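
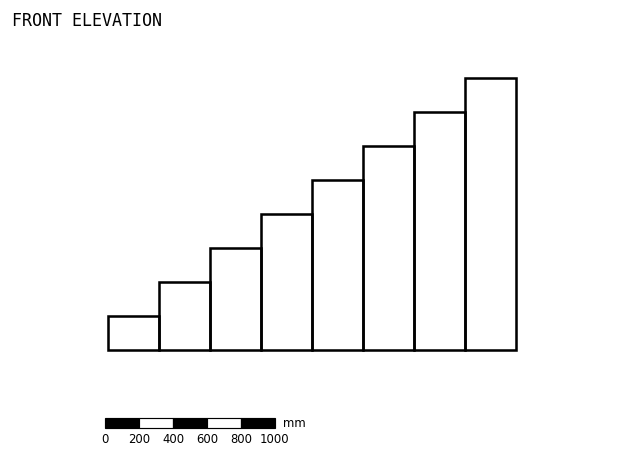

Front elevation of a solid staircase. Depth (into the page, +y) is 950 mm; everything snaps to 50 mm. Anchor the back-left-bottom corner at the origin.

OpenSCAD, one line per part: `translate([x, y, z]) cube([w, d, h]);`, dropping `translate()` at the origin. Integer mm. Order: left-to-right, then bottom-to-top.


cube([300, 950, 200]);
translate([300, 0, 0]) cube([300, 950, 400]);
translate([600, 0, 0]) cube([300, 950, 600]);
translate([900, 0, 0]) cube([300, 950, 800]);
translate([1200, 0, 0]) cube([300, 950, 1000]);
translate([1500, 0, 0]) cube([300, 950, 1200]);
translate([1800, 0, 0]) cube([300, 950, 1400]);
translate([2100, 0, 0]) cube([300, 950, 1600]);


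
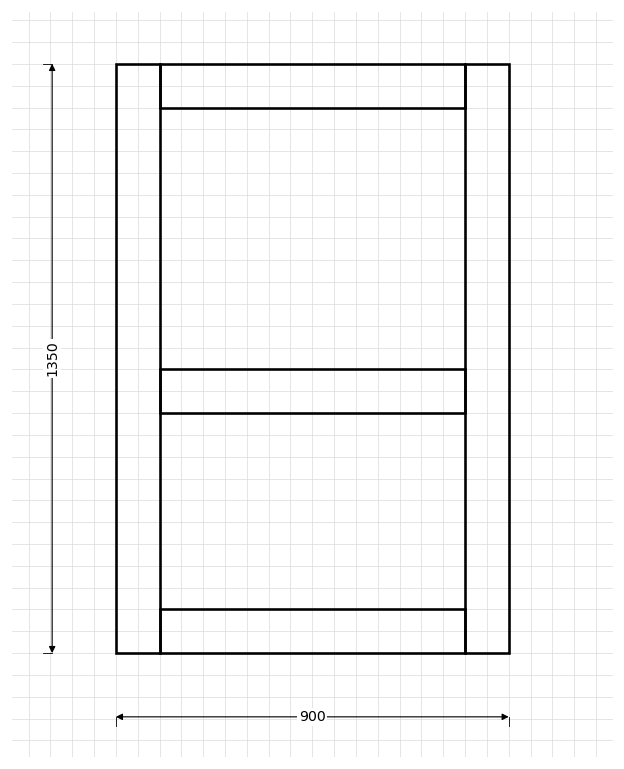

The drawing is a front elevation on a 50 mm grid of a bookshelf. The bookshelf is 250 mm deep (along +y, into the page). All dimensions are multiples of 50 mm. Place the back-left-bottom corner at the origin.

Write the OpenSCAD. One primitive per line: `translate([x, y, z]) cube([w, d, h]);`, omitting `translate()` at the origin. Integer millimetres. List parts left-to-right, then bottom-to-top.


cube([100, 250, 1350]);
translate([100, 0, 0]) cube([700, 250, 100]);
translate([100, 0, 550]) cube([700, 250, 100]);
translate([100, 0, 1250]) cube([700, 250, 100]);
translate([800, 0, 0]) cube([100, 250, 1350]);


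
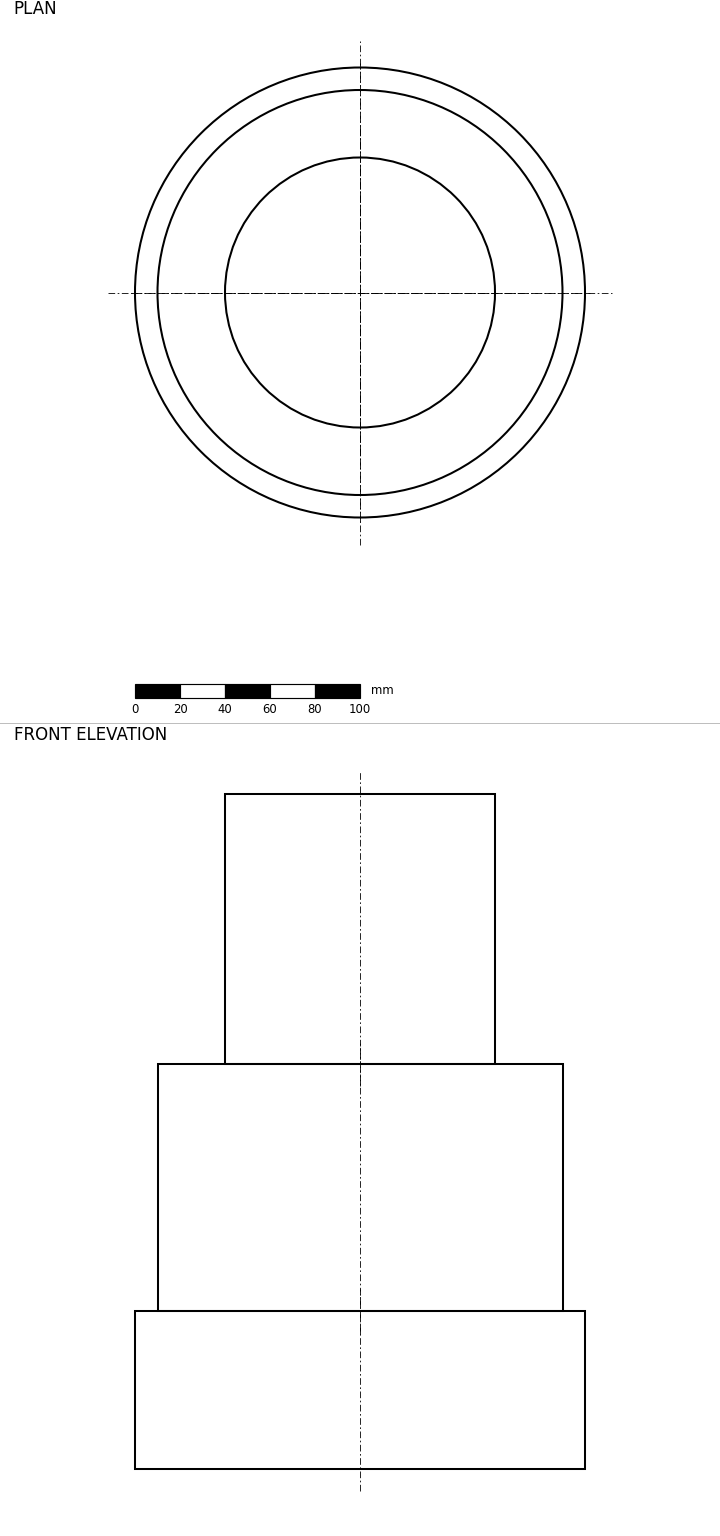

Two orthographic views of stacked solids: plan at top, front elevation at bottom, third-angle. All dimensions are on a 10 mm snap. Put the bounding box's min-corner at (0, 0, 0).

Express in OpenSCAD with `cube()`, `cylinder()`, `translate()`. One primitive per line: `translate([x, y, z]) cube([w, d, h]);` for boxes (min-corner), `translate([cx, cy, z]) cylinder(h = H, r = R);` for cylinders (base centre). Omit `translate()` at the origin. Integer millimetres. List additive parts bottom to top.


translate([100, 100, 0]) cylinder(h = 70, r = 100);
translate([100, 100, 70]) cylinder(h = 110, r = 90);
translate([100, 100, 180]) cylinder(h = 120, r = 60);


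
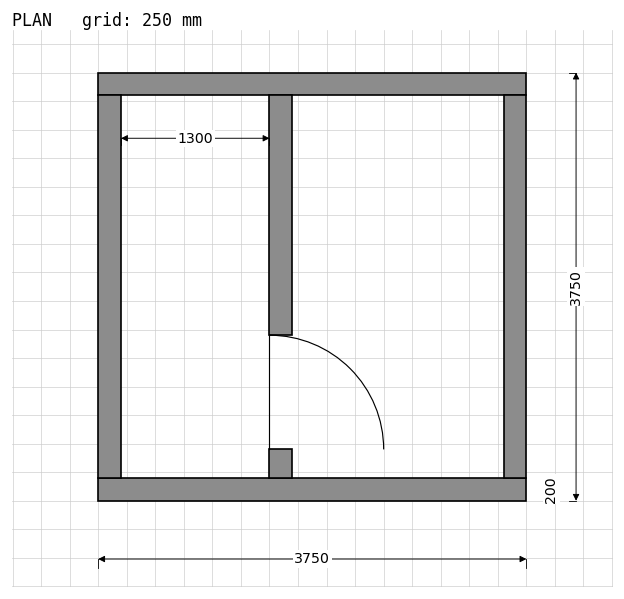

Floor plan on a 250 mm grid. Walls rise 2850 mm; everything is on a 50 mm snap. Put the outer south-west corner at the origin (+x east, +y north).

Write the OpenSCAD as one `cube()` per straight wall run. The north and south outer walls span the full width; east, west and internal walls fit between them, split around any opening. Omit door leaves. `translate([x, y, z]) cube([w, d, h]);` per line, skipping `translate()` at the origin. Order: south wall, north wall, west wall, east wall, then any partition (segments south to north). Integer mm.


cube([3750, 200, 2850]);
translate([0, 3550, 0]) cube([3750, 200, 2850]);
translate([0, 200, 0]) cube([200, 3350, 2850]);
translate([3550, 200, 0]) cube([200, 3350, 2850]);
translate([1500, 200, 0]) cube([200, 250, 2850]);
translate([1500, 1450, 0]) cube([200, 2100, 2850]);


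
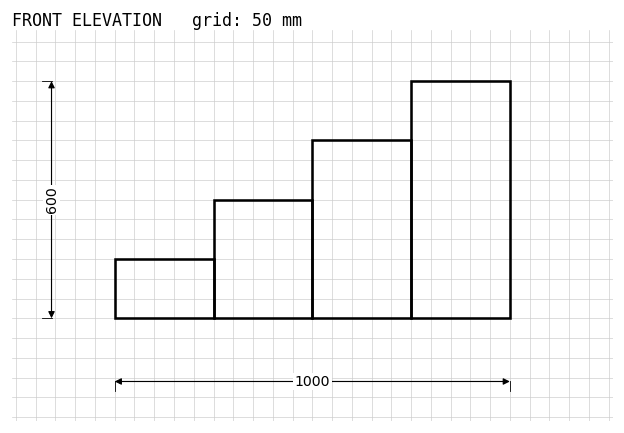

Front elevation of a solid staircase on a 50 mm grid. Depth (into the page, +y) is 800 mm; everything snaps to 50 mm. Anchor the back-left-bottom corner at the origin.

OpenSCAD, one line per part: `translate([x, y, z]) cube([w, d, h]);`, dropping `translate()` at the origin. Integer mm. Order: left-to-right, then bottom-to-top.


cube([250, 800, 150]);
translate([250, 0, 0]) cube([250, 800, 300]);
translate([500, 0, 0]) cube([250, 800, 450]);
translate([750, 0, 0]) cube([250, 800, 600]);


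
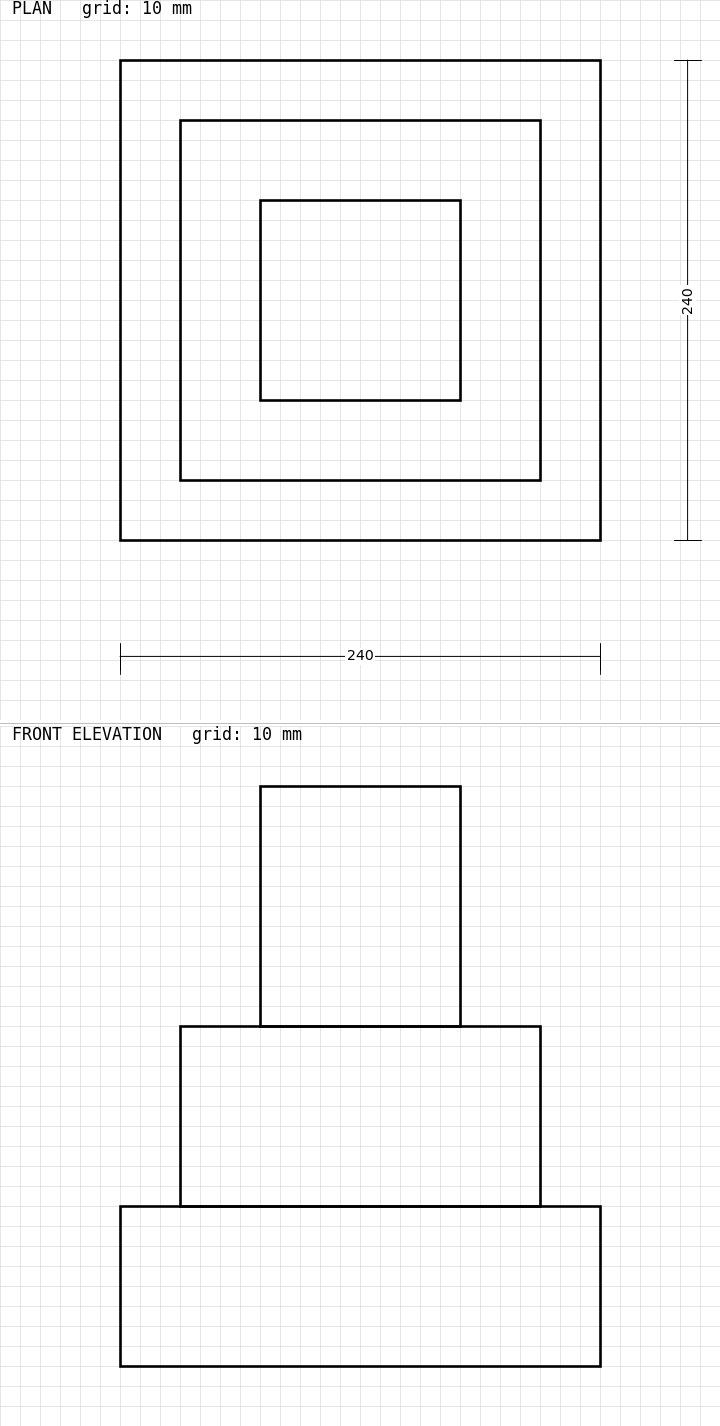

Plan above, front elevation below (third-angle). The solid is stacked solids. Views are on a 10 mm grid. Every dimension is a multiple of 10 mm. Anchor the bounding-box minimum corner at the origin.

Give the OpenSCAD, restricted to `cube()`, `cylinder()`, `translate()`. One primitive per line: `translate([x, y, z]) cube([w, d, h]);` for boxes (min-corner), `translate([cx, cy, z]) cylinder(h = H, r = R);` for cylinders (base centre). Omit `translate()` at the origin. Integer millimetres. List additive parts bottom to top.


cube([240, 240, 80]);
translate([30, 30, 80]) cube([180, 180, 90]);
translate([70, 70, 170]) cube([100, 100, 120]);


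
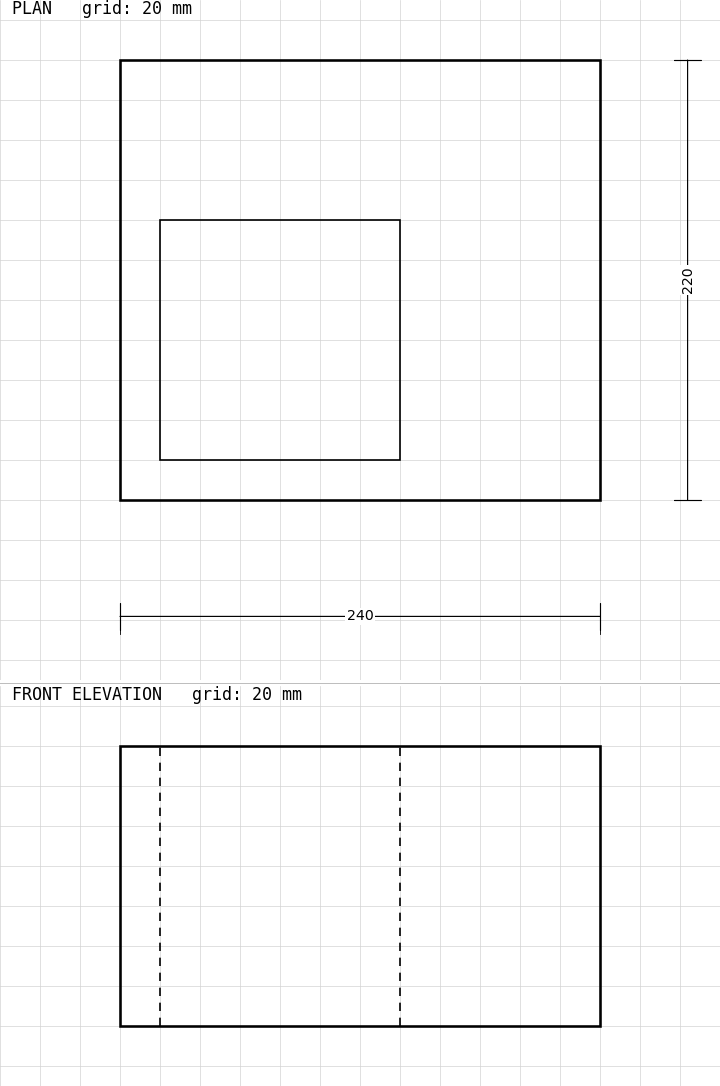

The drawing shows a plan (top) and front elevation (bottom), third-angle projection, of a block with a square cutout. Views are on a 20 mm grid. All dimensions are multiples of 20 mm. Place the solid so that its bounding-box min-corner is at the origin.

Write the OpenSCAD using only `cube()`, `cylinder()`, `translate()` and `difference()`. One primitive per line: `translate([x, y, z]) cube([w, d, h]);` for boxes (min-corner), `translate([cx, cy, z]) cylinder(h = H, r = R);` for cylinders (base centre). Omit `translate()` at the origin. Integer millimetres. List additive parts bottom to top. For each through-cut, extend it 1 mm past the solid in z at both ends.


difference() {
  cube([240, 220, 140]);
  translate([20, 20, -1]) cube([120, 120, 142]);
}


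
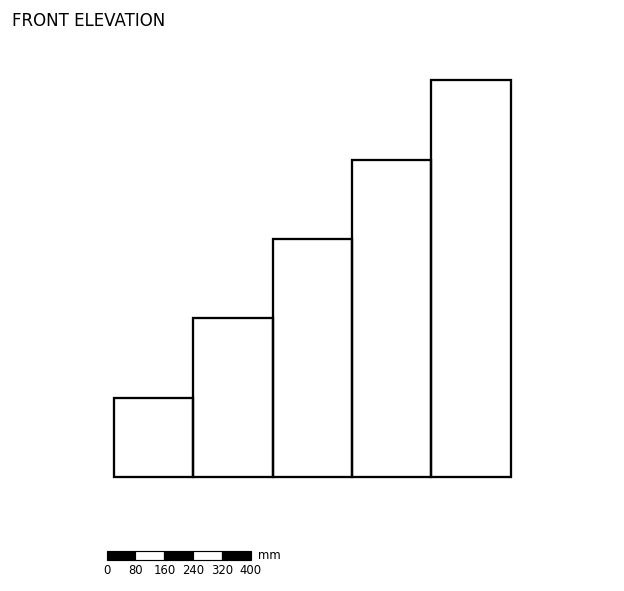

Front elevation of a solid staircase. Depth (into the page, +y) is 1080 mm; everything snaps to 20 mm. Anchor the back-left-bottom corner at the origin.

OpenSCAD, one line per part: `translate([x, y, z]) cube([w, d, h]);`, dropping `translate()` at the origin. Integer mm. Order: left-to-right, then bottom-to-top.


cube([220, 1080, 220]);
translate([220, 0, 0]) cube([220, 1080, 440]);
translate([440, 0, 0]) cube([220, 1080, 660]);
translate([660, 0, 0]) cube([220, 1080, 880]);
translate([880, 0, 0]) cube([220, 1080, 1100]);


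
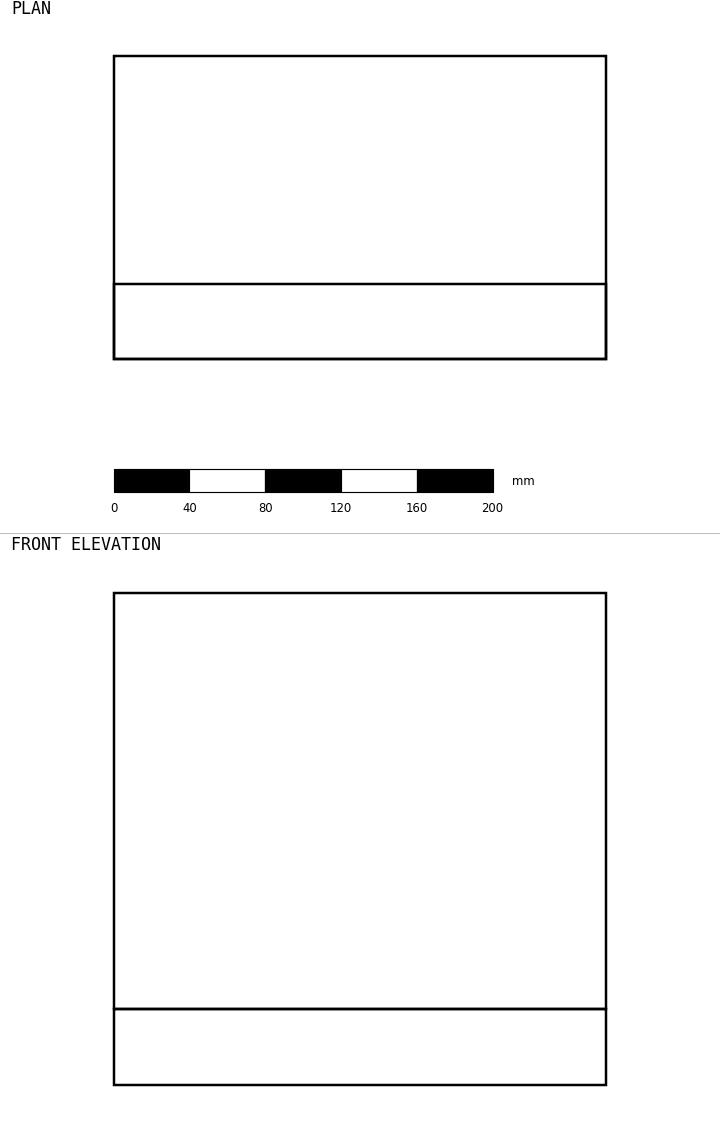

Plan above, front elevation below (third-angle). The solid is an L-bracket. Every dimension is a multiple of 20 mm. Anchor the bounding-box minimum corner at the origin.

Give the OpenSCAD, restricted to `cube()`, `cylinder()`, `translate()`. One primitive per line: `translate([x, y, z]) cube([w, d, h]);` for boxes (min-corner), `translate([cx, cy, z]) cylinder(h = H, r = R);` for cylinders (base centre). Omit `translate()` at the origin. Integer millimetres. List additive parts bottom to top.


cube([260, 160, 40]);
translate([0, 0, 40]) cube([260, 40, 220]);


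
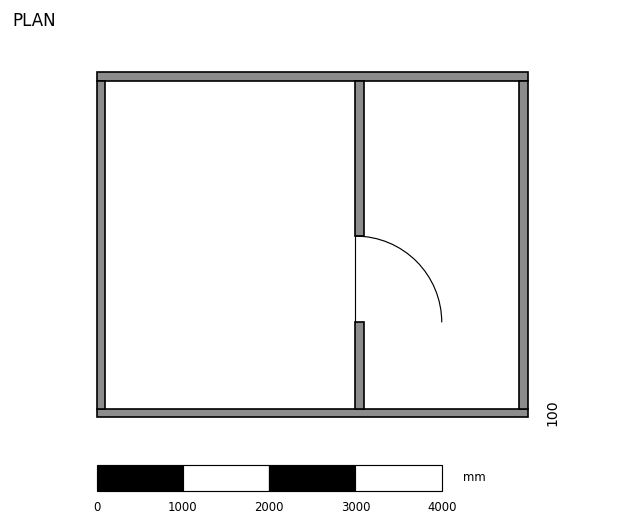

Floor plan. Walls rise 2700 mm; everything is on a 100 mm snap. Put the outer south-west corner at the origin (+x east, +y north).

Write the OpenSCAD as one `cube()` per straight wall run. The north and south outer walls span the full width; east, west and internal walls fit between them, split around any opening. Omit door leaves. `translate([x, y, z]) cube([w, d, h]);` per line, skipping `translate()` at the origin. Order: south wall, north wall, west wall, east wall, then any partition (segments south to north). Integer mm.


cube([5000, 100, 2700]);
translate([0, 3900, 0]) cube([5000, 100, 2700]);
translate([0, 100, 0]) cube([100, 3800, 2700]);
translate([4900, 100, 0]) cube([100, 3800, 2700]);
translate([3000, 100, 0]) cube([100, 1000, 2700]);
translate([3000, 2100, 0]) cube([100, 1800, 2700]);


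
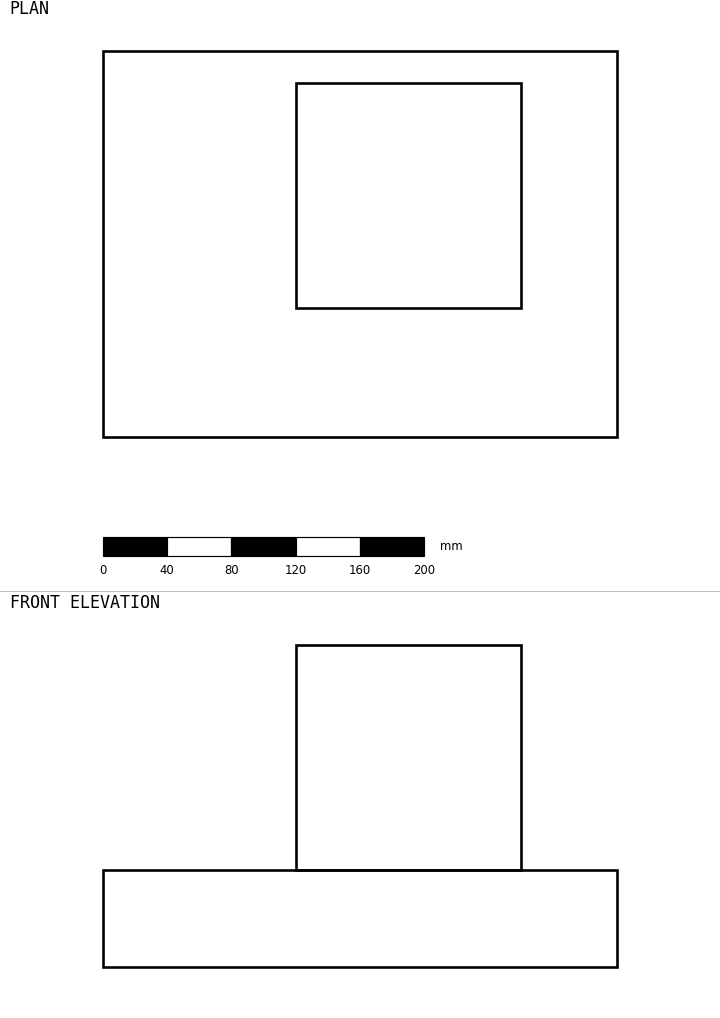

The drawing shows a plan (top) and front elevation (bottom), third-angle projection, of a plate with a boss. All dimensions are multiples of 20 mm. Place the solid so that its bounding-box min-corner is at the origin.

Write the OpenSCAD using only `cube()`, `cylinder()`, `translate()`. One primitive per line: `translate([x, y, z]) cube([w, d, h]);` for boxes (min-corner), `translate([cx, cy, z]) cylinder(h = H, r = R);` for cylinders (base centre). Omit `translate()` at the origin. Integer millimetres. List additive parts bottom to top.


cube([320, 240, 60]);
translate([120, 80, 60]) cube([140, 140, 140]);


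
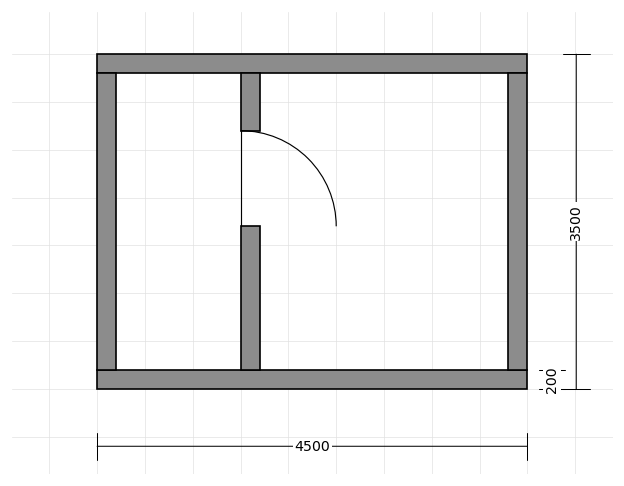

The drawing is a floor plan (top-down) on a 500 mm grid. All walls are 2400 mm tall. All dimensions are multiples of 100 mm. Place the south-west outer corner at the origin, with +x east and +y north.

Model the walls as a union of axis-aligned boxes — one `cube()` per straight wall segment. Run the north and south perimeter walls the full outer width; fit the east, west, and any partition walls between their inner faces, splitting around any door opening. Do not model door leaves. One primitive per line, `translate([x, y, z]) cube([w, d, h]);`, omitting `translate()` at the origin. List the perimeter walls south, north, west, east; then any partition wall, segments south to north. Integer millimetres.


cube([4500, 200, 2400]);
translate([0, 3300, 0]) cube([4500, 200, 2400]);
translate([0, 200, 0]) cube([200, 3100, 2400]);
translate([4300, 200, 0]) cube([200, 3100, 2400]);
translate([1500, 200, 0]) cube([200, 1500, 2400]);
translate([1500, 2700, 0]) cube([200, 600, 2400]);


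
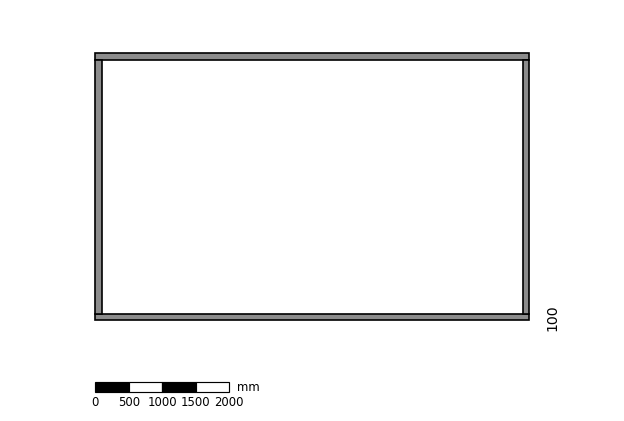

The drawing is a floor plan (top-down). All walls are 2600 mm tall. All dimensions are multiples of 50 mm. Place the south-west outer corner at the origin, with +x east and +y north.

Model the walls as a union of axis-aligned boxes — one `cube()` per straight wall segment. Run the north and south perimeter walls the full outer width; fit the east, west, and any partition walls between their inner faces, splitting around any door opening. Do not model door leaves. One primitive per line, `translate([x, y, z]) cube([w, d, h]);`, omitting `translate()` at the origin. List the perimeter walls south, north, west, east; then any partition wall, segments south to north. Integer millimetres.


cube([6500, 100, 2600]);
translate([0, 3900, 0]) cube([6500, 100, 2600]);
translate([0, 100, 0]) cube([100, 3800, 2600]);
translate([6400, 100, 0]) cube([100, 3800, 2600]);


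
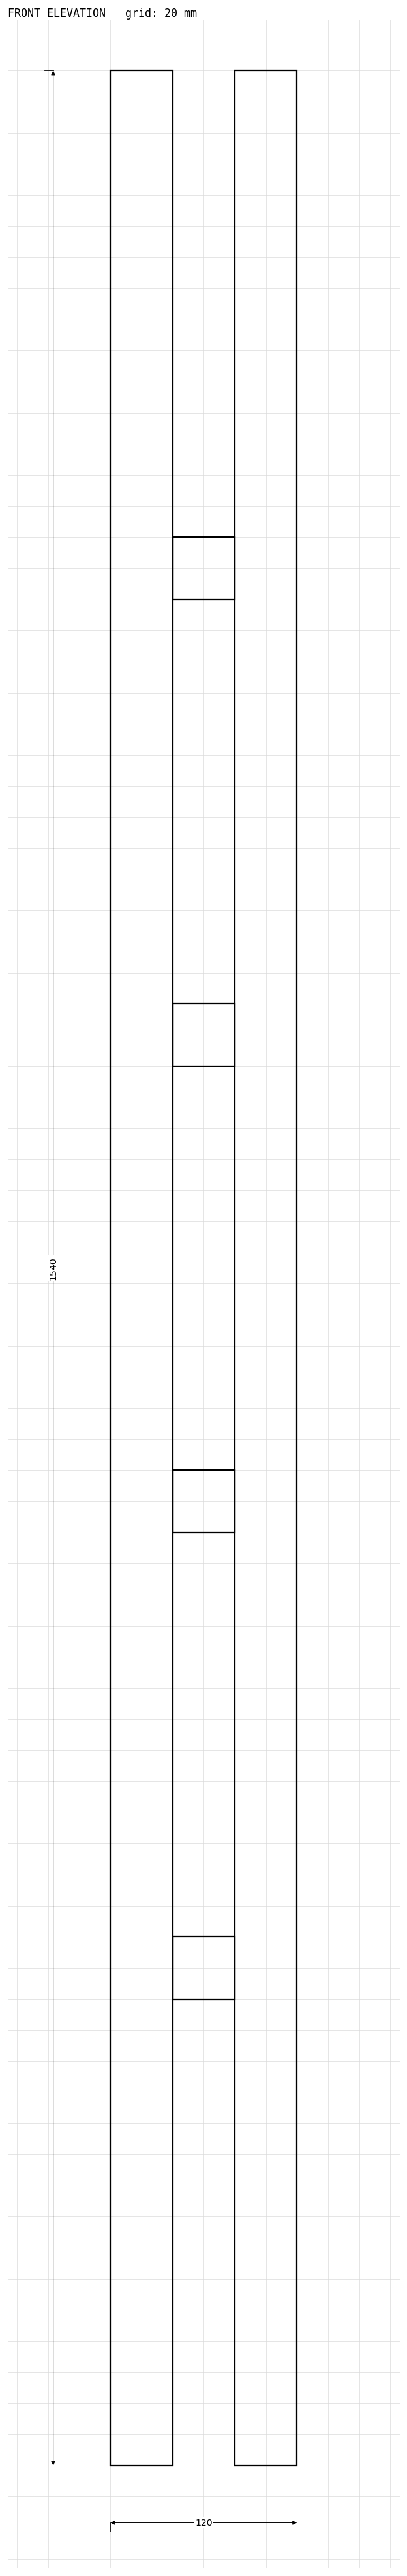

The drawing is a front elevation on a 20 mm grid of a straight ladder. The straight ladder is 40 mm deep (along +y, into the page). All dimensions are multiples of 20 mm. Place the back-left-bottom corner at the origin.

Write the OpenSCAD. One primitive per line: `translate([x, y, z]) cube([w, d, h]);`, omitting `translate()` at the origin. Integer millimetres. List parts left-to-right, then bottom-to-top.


cube([40, 40, 1540]);
translate([40, 0, 300]) cube([40, 40, 40]);
translate([40, 0, 600]) cube([40, 40, 40]);
translate([40, 0, 900]) cube([40, 40, 40]);
translate([40, 0, 1200]) cube([40, 40, 40]);
translate([80, 0, 0]) cube([40, 40, 1540]);


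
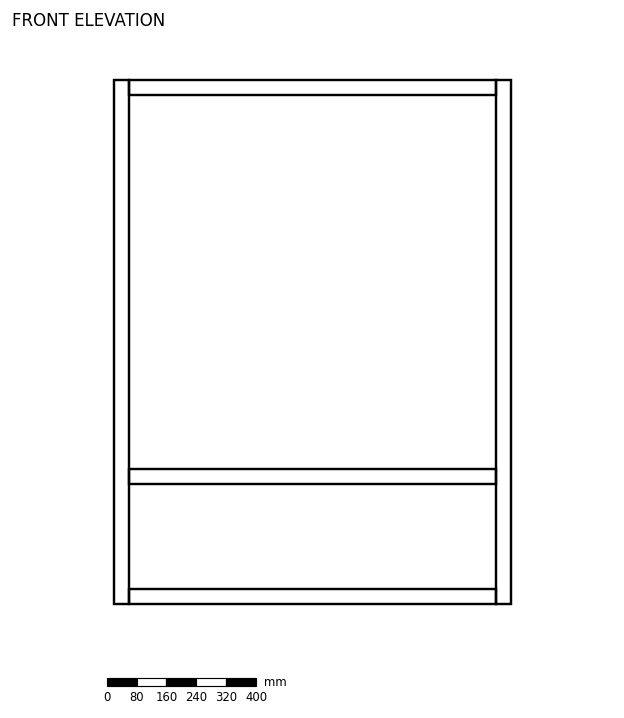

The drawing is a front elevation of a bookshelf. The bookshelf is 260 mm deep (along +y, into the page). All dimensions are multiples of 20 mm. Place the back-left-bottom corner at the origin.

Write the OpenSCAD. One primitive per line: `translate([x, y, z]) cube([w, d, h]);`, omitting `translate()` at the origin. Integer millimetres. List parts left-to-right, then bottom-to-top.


cube([40, 260, 1400]);
translate([40, 0, 0]) cube([980, 260, 40]);
translate([40, 0, 320]) cube([980, 260, 40]);
translate([40, 0, 1360]) cube([980, 260, 40]);
translate([1020, 0, 0]) cube([40, 260, 1400]);


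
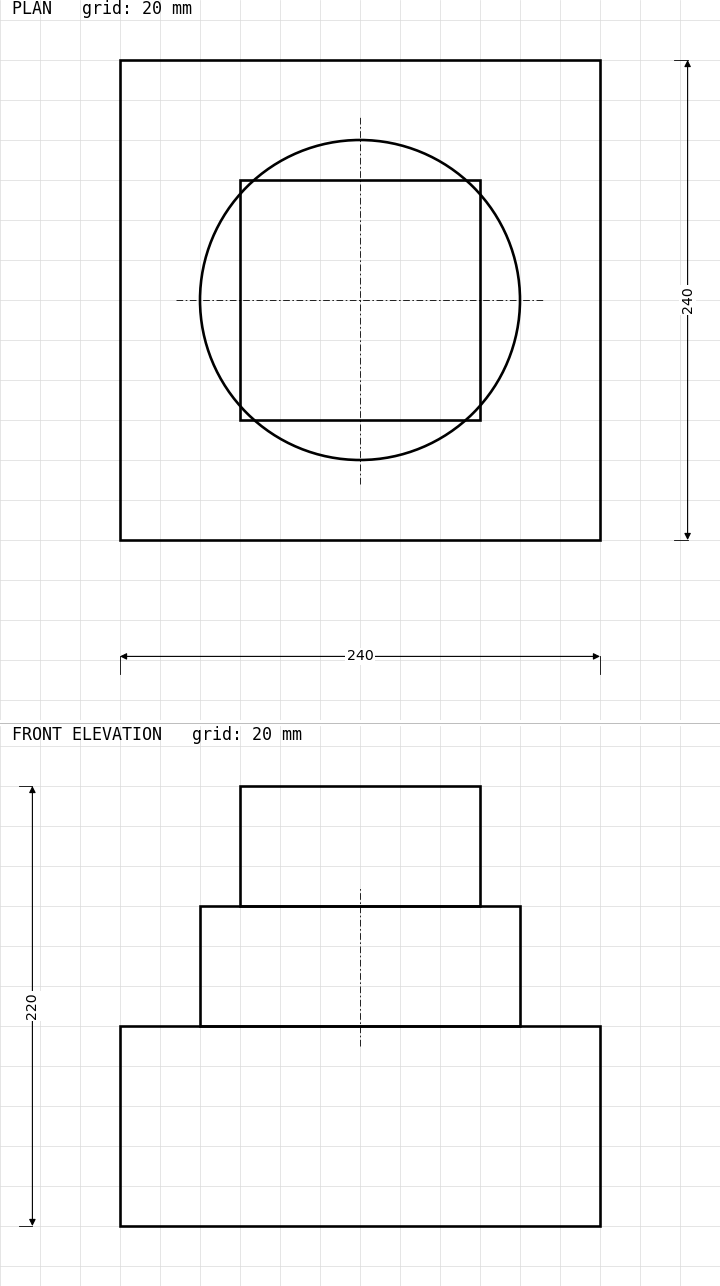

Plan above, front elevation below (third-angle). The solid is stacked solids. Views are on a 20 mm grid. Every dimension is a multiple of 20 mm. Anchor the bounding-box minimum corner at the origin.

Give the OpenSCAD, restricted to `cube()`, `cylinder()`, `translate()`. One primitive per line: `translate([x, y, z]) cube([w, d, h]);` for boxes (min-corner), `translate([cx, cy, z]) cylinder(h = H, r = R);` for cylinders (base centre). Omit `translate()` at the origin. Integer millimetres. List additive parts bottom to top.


cube([240, 240, 100]);
translate([120, 120, 100]) cylinder(h = 60, r = 80);
translate([60, 60, 160]) cube([120, 120, 60]);


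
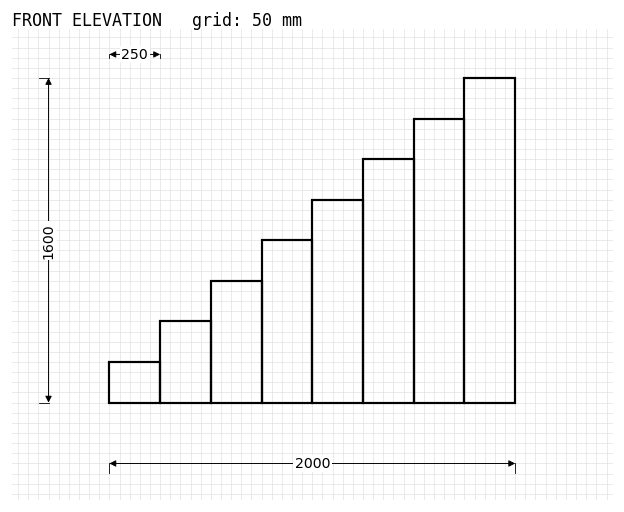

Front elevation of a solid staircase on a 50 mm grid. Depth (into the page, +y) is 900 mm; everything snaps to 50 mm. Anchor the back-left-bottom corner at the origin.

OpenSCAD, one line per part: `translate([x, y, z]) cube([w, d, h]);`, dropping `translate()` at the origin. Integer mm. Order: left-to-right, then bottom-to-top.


cube([250, 900, 200]);
translate([250, 0, 0]) cube([250, 900, 400]);
translate([500, 0, 0]) cube([250, 900, 600]);
translate([750, 0, 0]) cube([250, 900, 800]);
translate([1000, 0, 0]) cube([250, 900, 1000]);
translate([1250, 0, 0]) cube([250, 900, 1200]);
translate([1500, 0, 0]) cube([250, 900, 1400]);
translate([1750, 0, 0]) cube([250, 900, 1600]);


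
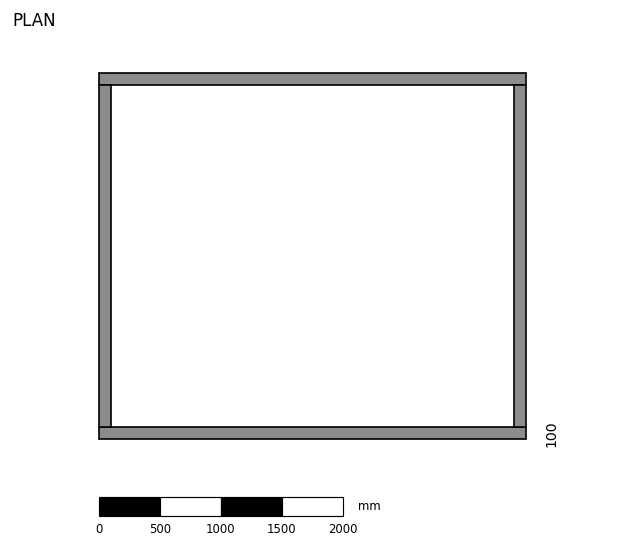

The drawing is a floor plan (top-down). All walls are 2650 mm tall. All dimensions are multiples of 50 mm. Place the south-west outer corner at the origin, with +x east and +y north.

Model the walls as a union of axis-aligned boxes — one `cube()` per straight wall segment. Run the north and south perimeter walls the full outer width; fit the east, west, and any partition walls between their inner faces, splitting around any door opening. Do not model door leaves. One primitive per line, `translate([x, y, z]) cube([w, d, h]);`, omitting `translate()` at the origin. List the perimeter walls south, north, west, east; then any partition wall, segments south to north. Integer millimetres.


cube([3500, 100, 2650]);
translate([0, 2900, 0]) cube([3500, 100, 2650]);
translate([0, 100, 0]) cube([100, 2800, 2650]);
translate([3400, 100, 0]) cube([100, 2800, 2650]);


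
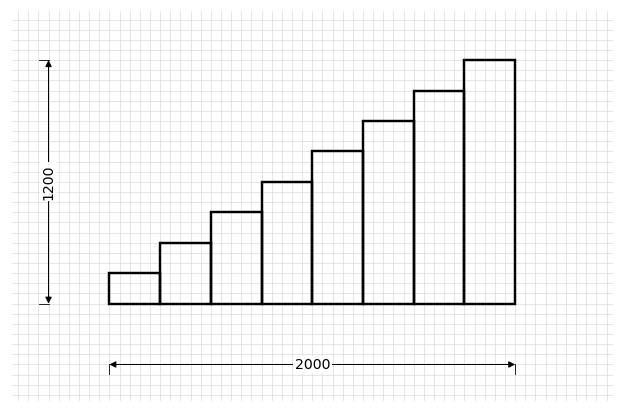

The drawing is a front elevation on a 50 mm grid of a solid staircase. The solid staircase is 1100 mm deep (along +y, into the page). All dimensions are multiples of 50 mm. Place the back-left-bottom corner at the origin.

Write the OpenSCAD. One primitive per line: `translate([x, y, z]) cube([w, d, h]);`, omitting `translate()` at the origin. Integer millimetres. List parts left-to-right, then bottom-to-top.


cube([250, 1100, 150]);
translate([250, 0, 0]) cube([250, 1100, 300]);
translate([500, 0, 0]) cube([250, 1100, 450]);
translate([750, 0, 0]) cube([250, 1100, 600]);
translate([1000, 0, 0]) cube([250, 1100, 750]);
translate([1250, 0, 0]) cube([250, 1100, 900]);
translate([1500, 0, 0]) cube([250, 1100, 1050]);
translate([1750, 0, 0]) cube([250, 1100, 1200]);


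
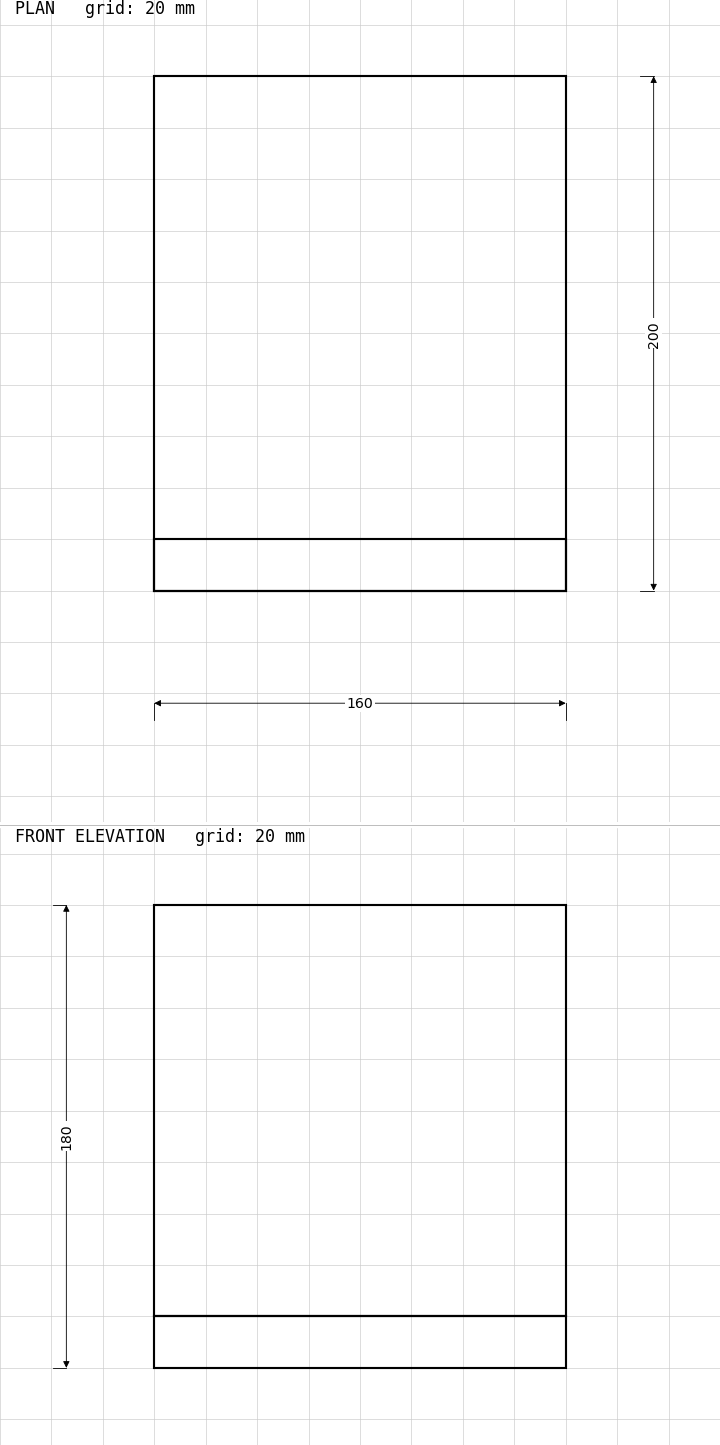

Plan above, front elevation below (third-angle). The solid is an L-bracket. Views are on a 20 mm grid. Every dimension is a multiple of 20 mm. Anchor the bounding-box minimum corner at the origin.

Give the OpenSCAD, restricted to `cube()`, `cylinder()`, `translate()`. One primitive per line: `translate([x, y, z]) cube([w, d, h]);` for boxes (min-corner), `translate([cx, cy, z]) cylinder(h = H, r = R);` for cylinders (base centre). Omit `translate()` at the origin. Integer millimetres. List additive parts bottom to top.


cube([160, 200, 20]);
translate([0, 0, 20]) cube([160, 20, 160]);


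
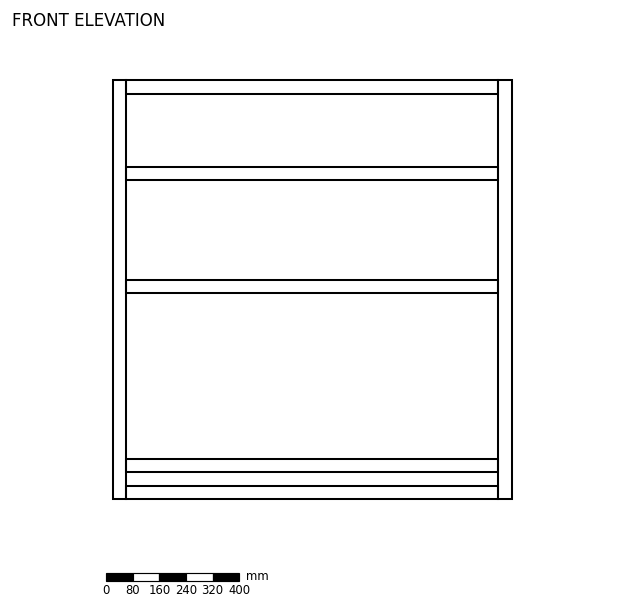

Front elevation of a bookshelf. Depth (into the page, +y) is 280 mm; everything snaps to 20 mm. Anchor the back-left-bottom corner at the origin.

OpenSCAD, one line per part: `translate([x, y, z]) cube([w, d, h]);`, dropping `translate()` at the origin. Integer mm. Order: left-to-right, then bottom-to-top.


cube([40, 280, 1260]);
translate([40, 0, 0]) cube([1120, 280, 40]);
translate([40, 0, 80]) cube([1120, 280, 40]);
translate([40, 0, 620]) cube([1120, 280, 40]);
translate([40, 0, 960]) cube([1120, 280, 40]);
translate([40, 0, 1220]) cube([1120, 280, 40]);
translate([1160, 0, 0]) cube([40, 280, 1260]);


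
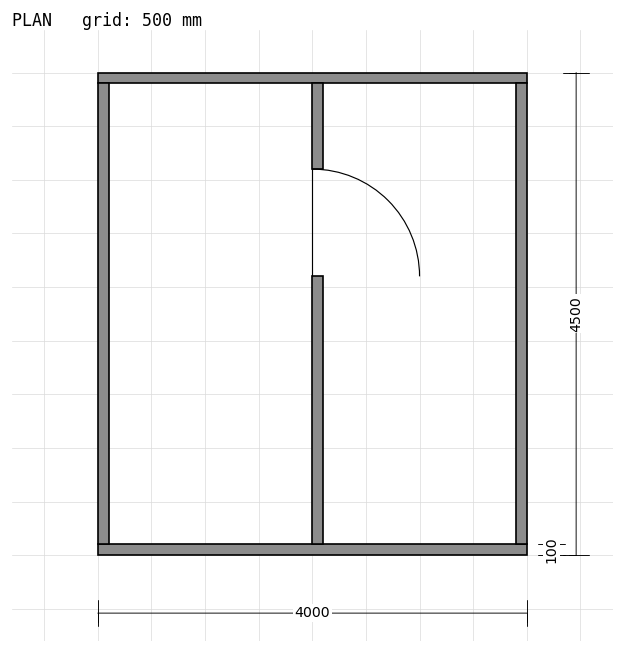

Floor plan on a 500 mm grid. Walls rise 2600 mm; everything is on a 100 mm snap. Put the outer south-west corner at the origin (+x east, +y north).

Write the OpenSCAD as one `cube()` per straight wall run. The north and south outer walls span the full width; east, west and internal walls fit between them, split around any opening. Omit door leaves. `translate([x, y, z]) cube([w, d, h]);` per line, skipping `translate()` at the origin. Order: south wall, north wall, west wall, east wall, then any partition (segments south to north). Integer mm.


cube([4000, 100, 2600]);
translate([0, 4400, 0]) cube([4000, 100, 2600]);
translate([0, 100, 0]) cube([100, 4300, 2600]);
translate([3900, 100, 0]) cube([100, 4300, 2600]);
translate([2000, 100, 0]) cube([100, 2500, 2600]);
translate([2000, 3600, 0]) cube([100, 800, 2600]);


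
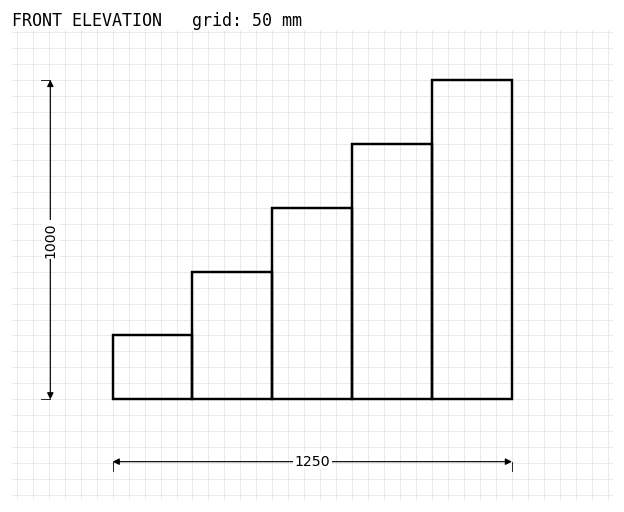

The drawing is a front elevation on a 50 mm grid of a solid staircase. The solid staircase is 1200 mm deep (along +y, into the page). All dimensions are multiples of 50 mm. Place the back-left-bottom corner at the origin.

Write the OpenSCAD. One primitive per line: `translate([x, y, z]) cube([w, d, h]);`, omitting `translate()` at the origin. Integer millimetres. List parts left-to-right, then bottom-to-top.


cube([250, 1200, 200]);
translate([250, 0, 0]) cube([250, 1200, 400]);
translate([500, 0, 0]) cube([250, 1200, 600]);
translate([750, 0, 0]) cube([250, 1200, 800]);
translate([1000, 0, 0]) cube([250, 1200, 1000]);


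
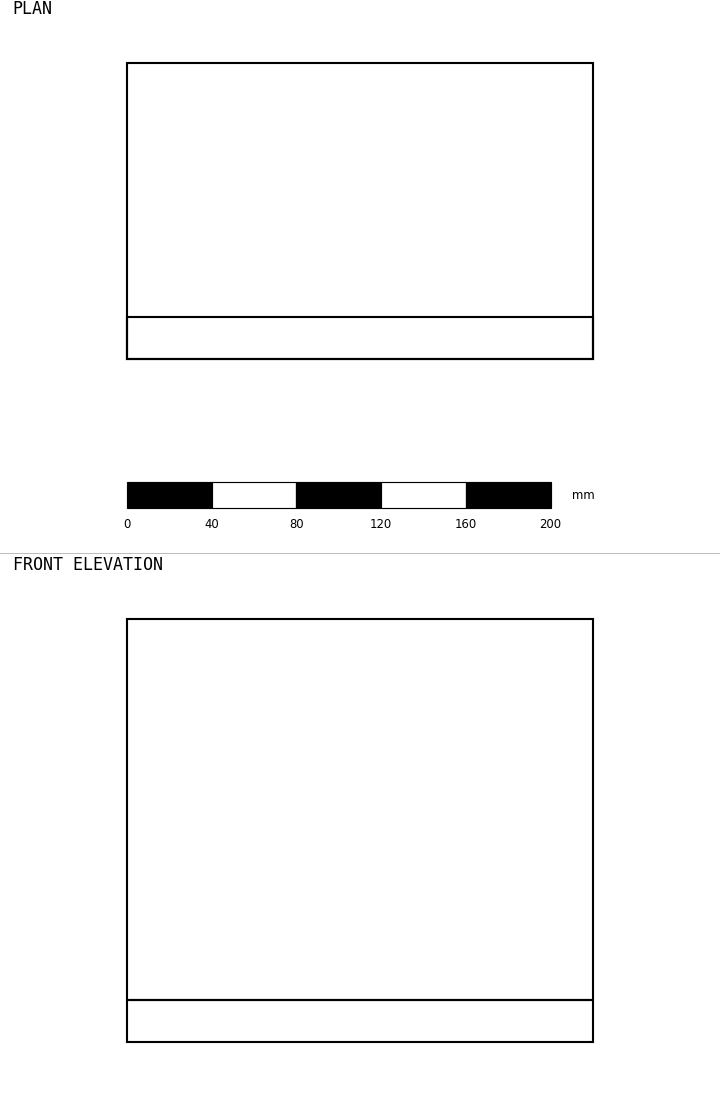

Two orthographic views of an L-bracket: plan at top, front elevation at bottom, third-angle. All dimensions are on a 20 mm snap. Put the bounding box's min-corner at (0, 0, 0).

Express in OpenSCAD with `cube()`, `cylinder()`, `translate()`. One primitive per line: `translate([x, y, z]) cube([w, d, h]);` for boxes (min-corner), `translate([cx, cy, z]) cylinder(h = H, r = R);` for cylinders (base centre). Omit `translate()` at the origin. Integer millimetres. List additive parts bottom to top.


cube([220, 140, 20]);
translate([0, 0, 20]) cube([220, 20, 180]);


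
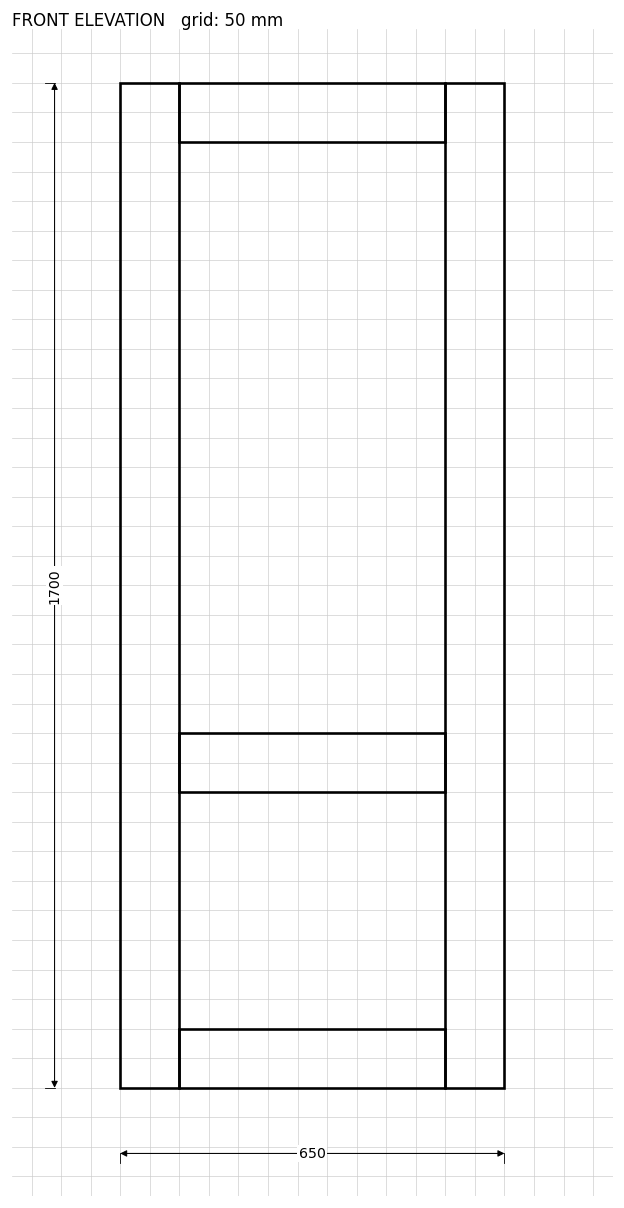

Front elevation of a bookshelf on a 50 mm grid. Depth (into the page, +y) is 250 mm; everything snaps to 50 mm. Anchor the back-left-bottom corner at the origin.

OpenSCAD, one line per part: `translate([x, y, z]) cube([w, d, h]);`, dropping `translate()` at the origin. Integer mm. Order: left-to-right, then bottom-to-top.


cube([100, 250, 1700]);
translate([100, 0, 0]) cube([450, 250, 100]);
translate([100, 0, 500]) cube([450, 250, 100]);
translate([100, 0, 1600]) cube([450, 250, 100]);
translate([550, 0, 0]) cube([100, 250, 1700]);


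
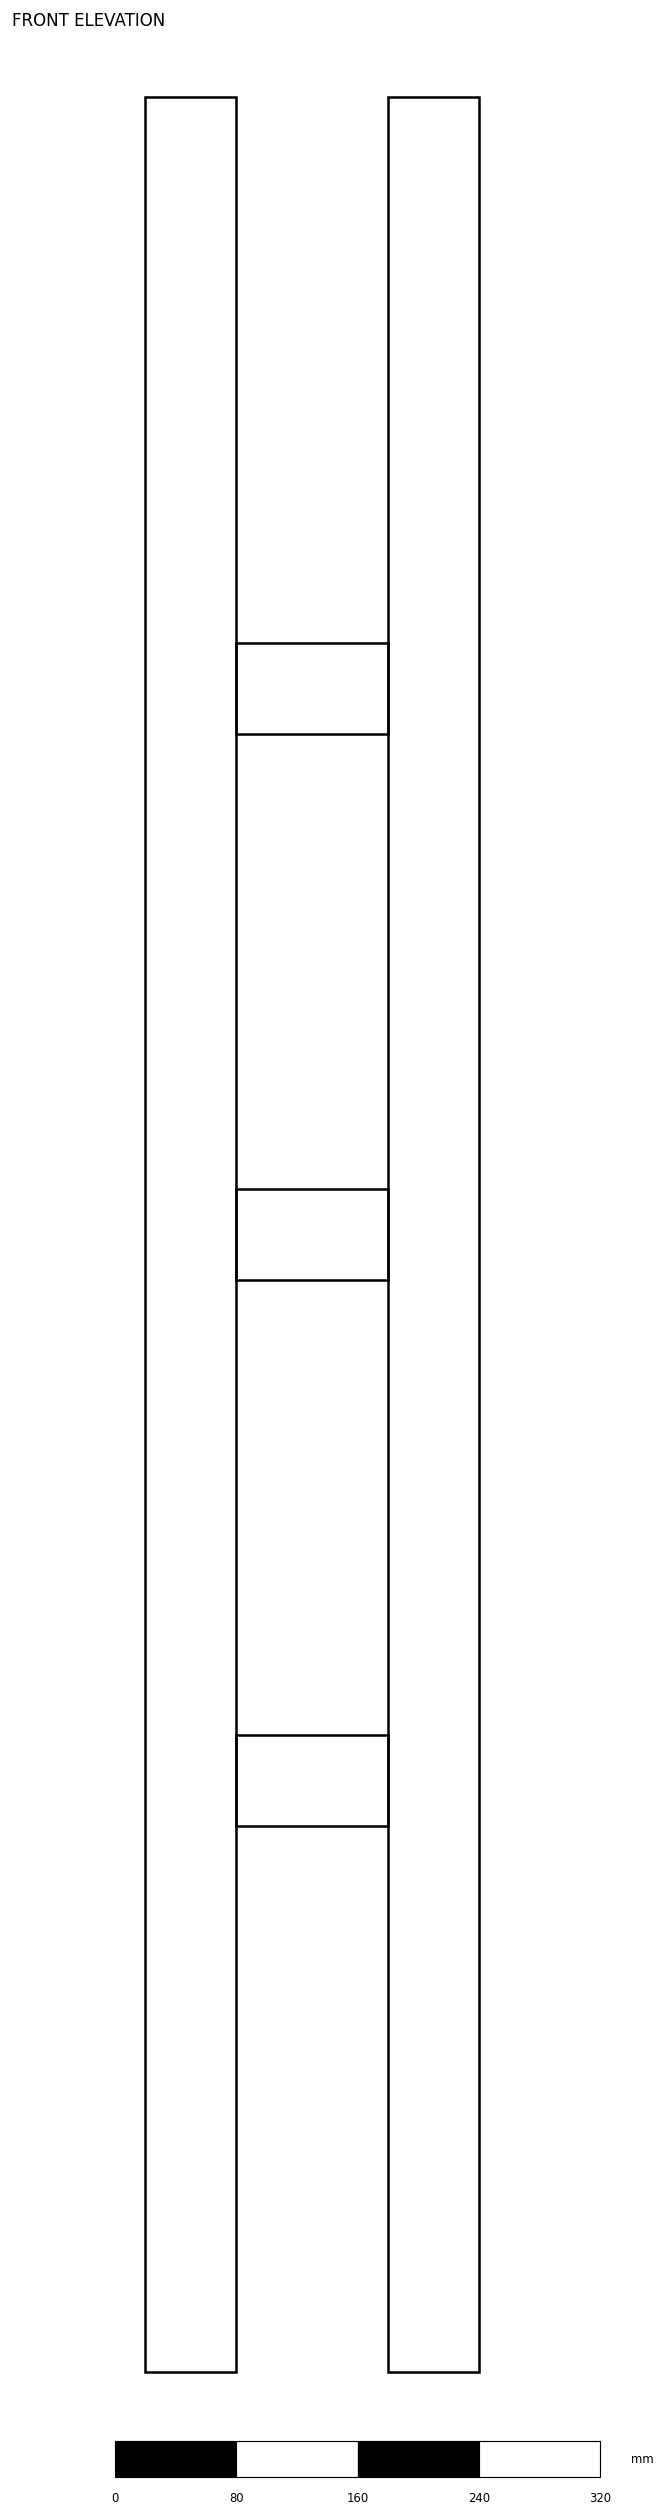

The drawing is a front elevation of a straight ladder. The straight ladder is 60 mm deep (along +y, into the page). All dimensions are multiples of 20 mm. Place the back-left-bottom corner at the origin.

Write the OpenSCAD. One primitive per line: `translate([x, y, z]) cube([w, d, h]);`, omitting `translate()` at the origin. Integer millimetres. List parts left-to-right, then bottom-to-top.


cube([60, 60, 1500]);
translate([60, 0, 360]) cube([100, 60, 60]);
translate([60, 0, 720]) cube([100, 60, 60]);
translate([60, 0, 1080]) cube([100, 60, 60]);
translate([160, 0, 0]) cube([60, 60, 1500]);


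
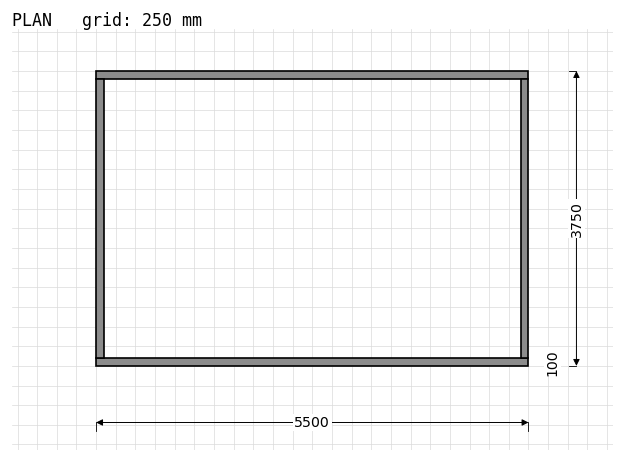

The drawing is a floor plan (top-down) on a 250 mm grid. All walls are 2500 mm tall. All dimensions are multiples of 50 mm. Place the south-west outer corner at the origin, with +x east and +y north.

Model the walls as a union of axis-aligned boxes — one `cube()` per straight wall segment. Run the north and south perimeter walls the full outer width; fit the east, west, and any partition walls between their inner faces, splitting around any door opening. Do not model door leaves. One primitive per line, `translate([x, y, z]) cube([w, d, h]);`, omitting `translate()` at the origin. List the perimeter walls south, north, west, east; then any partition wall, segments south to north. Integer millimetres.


cube([5500, 100, 2500]);
translate([0, 3650, 0]) cube([5500, 100, 2500]);
translate([0, 100, 0]) cube([100, 3550, 2500]);
translate([5400, 100, 0]) cube([100, 3550, 2500]);


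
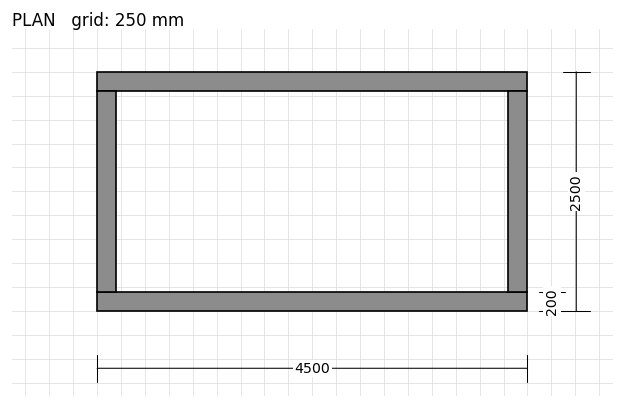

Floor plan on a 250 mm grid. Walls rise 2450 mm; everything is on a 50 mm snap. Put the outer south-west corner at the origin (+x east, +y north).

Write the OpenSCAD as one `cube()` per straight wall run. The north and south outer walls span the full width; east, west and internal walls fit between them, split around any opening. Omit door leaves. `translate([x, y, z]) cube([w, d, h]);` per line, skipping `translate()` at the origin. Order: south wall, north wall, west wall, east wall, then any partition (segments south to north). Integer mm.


cube([4500, 200, 2450]);
translate([0, 2300, 0]) cube([4500, 200, 2450]);
translate([0, 200, 0]) cube([200, 2100, 2450]);
translate([4300, 200, 0]) cube([200, 2100, 2450]);


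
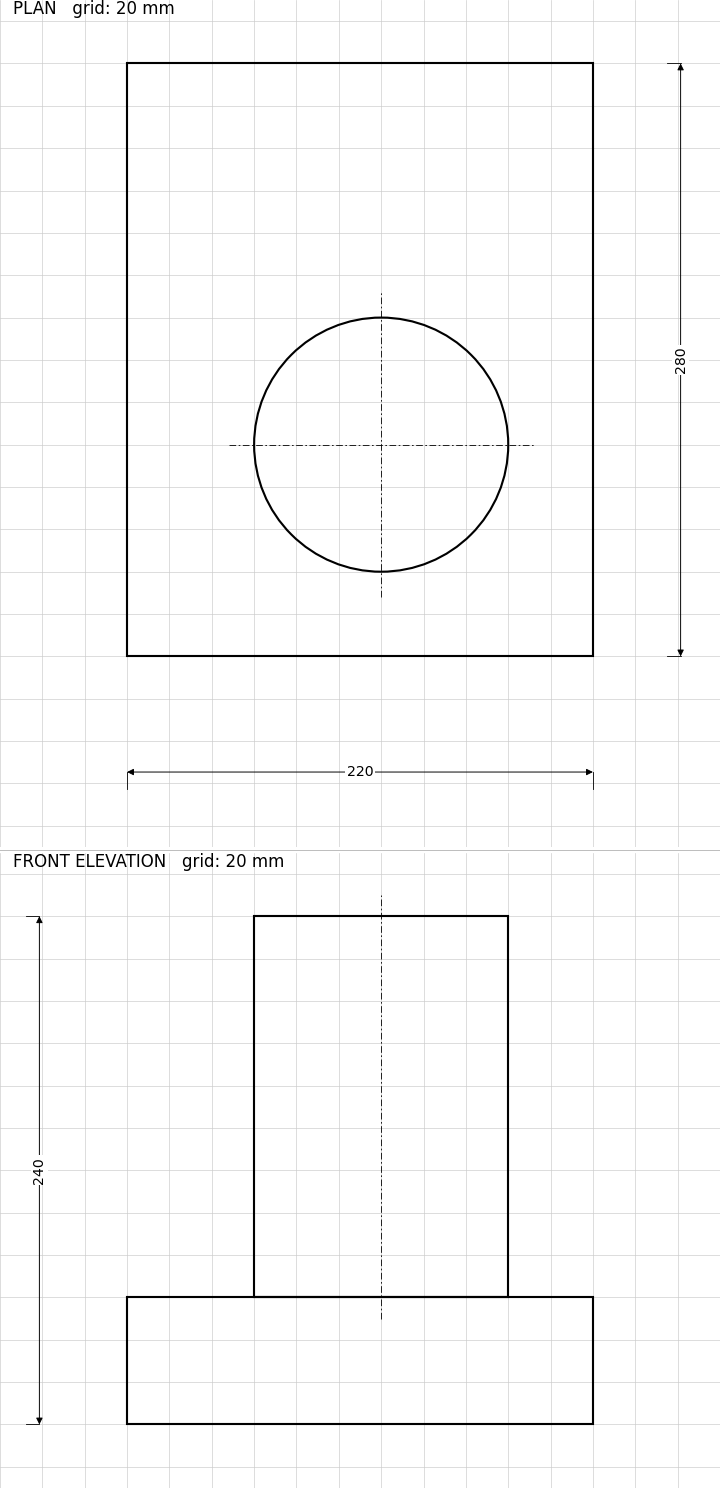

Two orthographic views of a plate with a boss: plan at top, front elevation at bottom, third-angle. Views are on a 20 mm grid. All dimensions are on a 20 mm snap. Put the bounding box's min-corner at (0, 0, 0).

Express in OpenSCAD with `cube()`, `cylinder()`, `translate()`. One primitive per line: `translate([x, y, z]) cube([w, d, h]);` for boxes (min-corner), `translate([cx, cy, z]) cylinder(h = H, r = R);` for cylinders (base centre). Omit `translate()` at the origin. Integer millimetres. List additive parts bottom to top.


cube([220, 280, 60]);
translate([120, 100, 60]) cylinder(h = 180, r = 60);


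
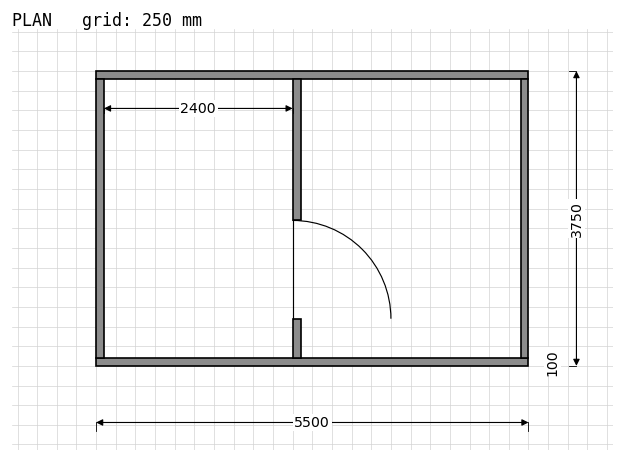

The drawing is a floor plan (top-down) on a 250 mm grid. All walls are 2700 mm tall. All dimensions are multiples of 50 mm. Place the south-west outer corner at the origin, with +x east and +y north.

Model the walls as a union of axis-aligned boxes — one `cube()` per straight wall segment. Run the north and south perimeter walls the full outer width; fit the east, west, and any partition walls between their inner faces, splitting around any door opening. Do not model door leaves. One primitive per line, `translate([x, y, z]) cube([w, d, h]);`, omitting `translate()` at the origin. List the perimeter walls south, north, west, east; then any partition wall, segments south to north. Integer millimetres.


cube([5500, 100, 2700]);
translate([0, 3650, 0]) cube([5500, 100, 2700]);
translate([0, 100, 0]) cube([100, 3550, 2700]);
translate([5400, 100, 0]) cube([100, 3550, 2700]);
translate([2500, 100, 0]) cube([100, 500, 2700]);
translate([2500, 1850, 0]) cube([100, 1800, 2700]);


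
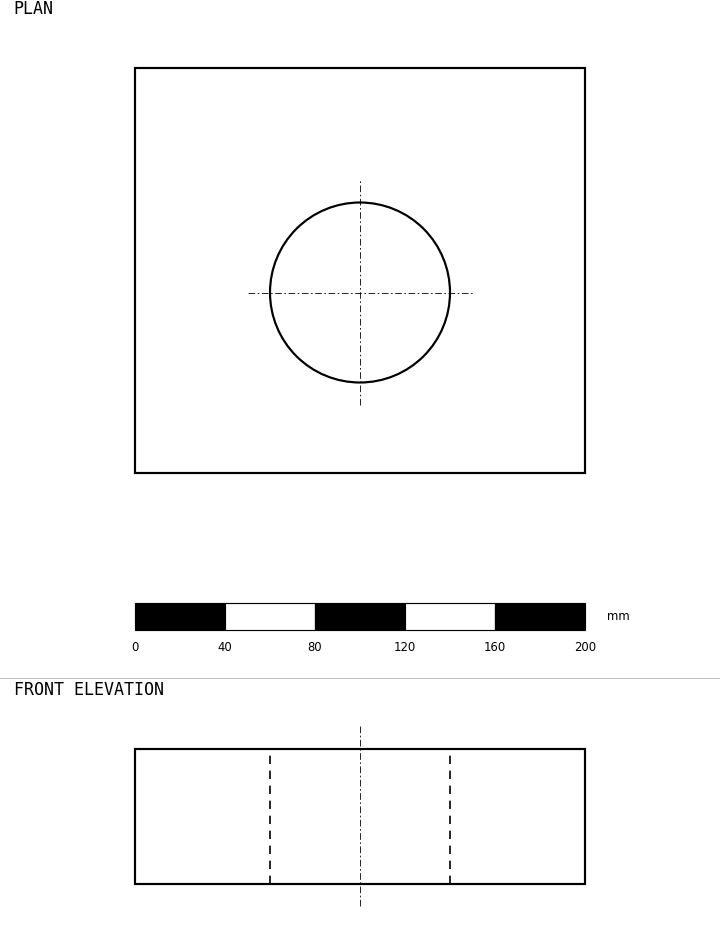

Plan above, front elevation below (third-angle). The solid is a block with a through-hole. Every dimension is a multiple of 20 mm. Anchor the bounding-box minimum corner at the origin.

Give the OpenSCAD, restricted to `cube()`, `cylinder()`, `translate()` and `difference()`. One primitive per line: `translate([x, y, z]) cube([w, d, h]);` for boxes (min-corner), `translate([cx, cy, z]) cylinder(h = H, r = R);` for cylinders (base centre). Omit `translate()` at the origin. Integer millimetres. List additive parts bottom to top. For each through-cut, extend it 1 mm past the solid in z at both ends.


difference() {
  cube([200, 180, 60]);
  translate([100, 80, -1]) cylinder(h = 62, r = 40);
}


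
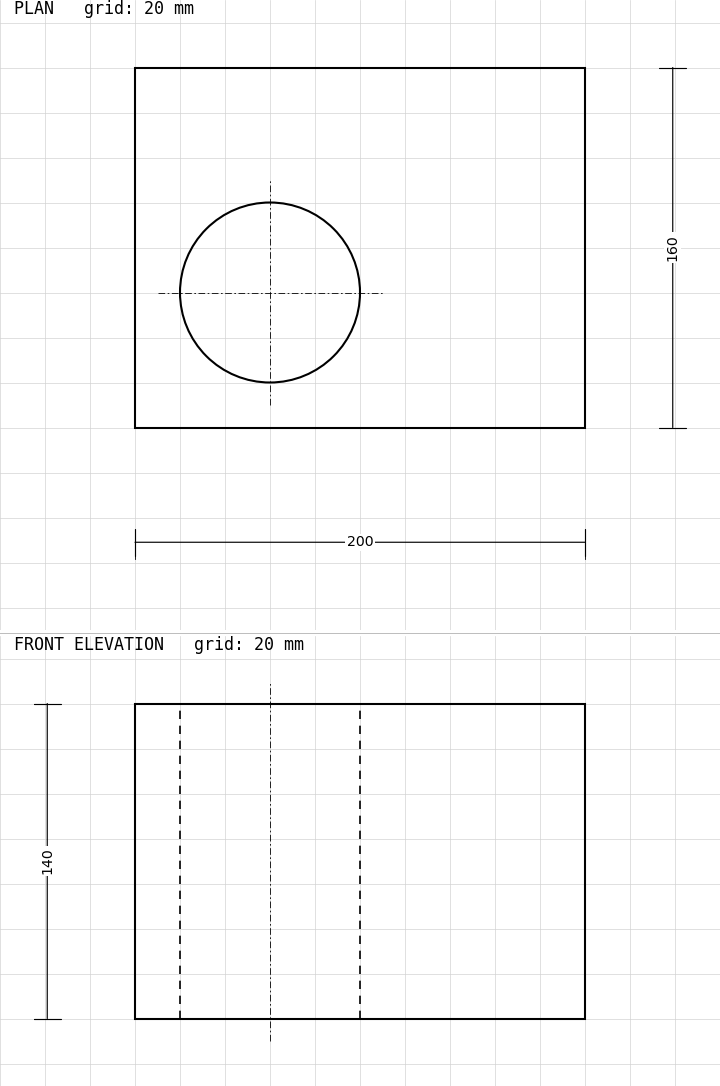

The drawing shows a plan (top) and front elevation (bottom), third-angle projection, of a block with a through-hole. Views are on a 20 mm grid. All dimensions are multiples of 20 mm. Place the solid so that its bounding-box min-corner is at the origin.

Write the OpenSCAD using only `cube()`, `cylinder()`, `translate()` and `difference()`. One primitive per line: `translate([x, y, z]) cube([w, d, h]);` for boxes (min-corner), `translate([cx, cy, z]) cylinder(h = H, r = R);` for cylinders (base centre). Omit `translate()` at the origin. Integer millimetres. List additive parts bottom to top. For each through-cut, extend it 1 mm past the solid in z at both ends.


difference() {
  cube([200, 160, 140]);
  translate([60, 60, -1]) cylinder(h = 142, r = 40);
}


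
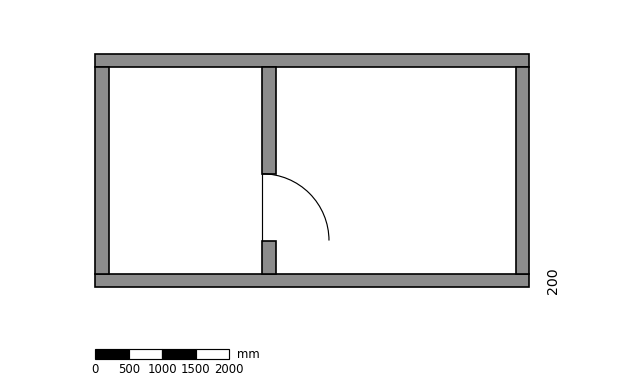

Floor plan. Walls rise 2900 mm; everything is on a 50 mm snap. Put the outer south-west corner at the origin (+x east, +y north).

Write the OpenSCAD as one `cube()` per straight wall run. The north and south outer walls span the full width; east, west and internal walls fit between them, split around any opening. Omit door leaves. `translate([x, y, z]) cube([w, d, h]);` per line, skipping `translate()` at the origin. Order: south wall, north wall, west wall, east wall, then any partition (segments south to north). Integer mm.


cube([6500, 200, 2900]);
translate([0, 3300, 0]) cube([6500, 200, 2900]);
translate([0, 200, 0]) cube([200, 3100, 2900]);
translate([6300, 200, 0]) cube([200, 3100, 2900]);
translate([2500, 200, 0]) cube([200, 500, 2900]);
translate([2500, 1700, 0]) cube([200, 1600, 2900]);


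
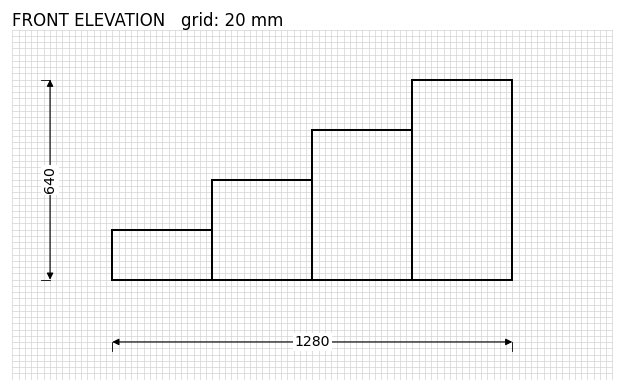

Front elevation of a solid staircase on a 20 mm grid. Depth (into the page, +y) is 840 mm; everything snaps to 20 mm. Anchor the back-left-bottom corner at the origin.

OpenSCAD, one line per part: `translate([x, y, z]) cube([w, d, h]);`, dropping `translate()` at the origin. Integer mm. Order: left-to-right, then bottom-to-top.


cube([320, 840, 160]);
translate([320, 0, 0]) cube([320, 840, 320]);
translate([640, 0, 0]) cube([320, 840, 480]);
translate([960, 0, 0]) cube([320, 840, 640]);


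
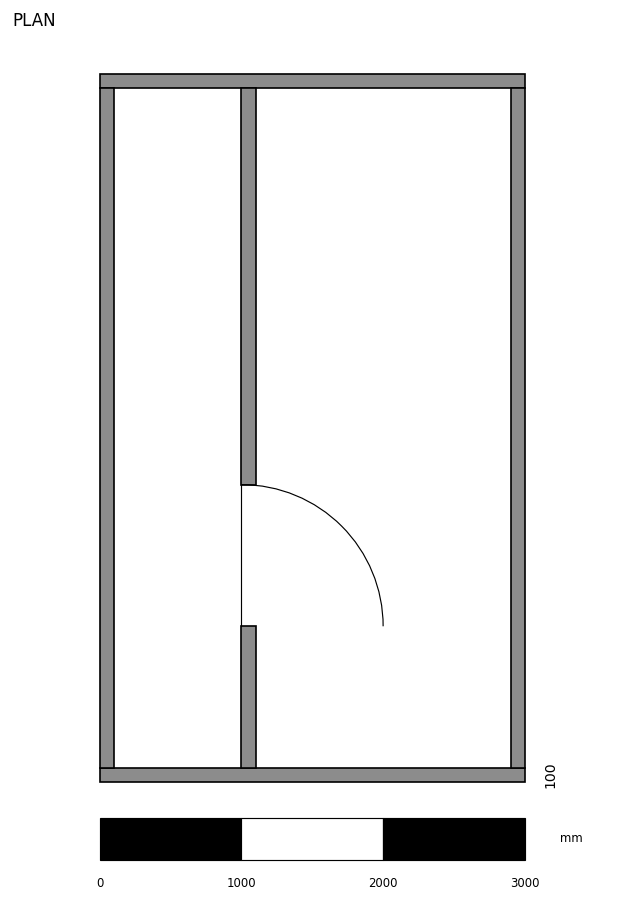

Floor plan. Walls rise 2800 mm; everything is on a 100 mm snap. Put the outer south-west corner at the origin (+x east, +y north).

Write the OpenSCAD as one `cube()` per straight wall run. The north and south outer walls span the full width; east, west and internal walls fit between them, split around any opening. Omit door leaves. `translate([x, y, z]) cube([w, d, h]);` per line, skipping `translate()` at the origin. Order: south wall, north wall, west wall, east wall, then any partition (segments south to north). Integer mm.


cube([3000, 100, 2800]);
translate([0, 4900, 0]) cube([3000, 100, 2800]);
translate([0, 100, 0]) cube([100, 4800, 2800]);
translate([2900, 100, 0]) cube([100, 4800, 2800]);
translate([1000, 100, 0]) cube([100, 1000, 2800]);
translate([1000, 2100, 0]) cube([100, 2800, 2800]);


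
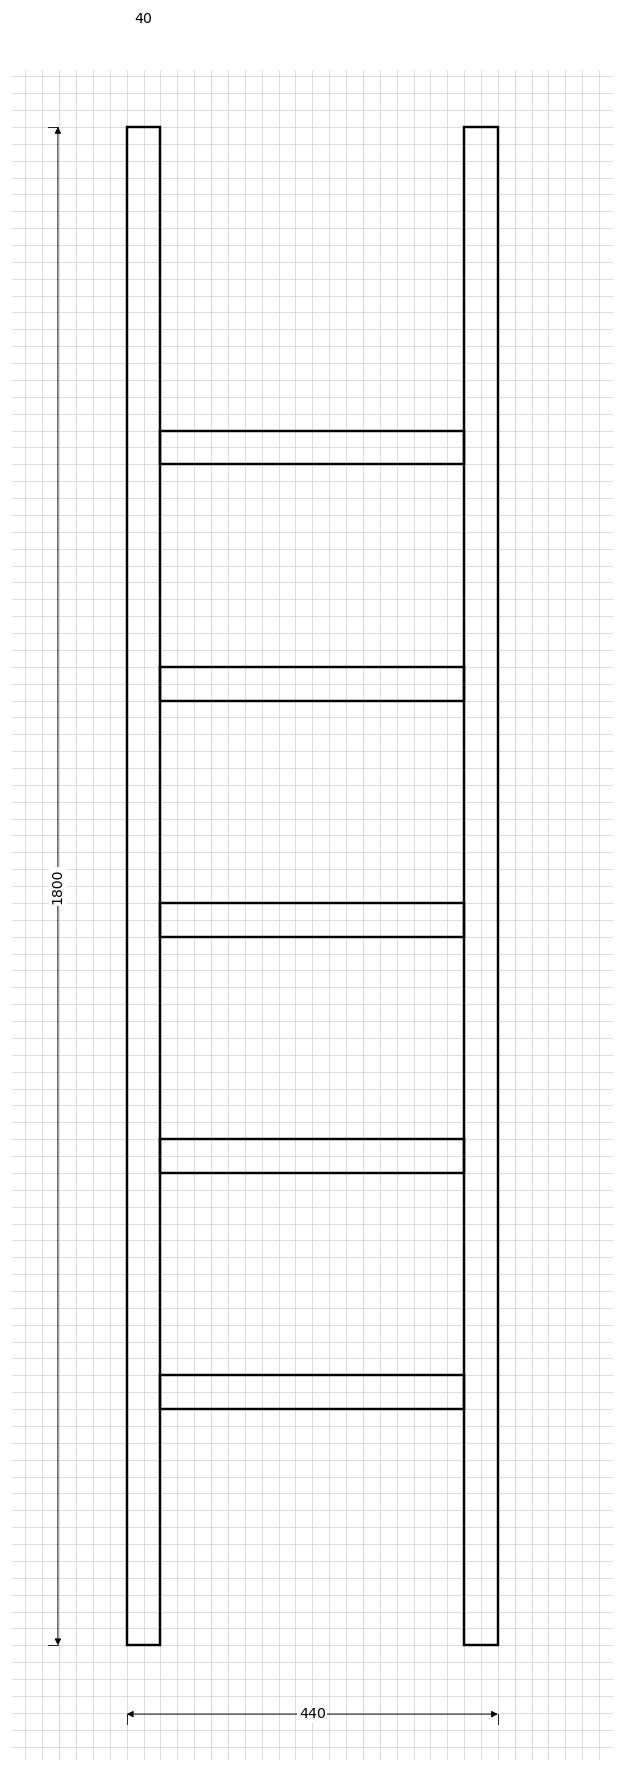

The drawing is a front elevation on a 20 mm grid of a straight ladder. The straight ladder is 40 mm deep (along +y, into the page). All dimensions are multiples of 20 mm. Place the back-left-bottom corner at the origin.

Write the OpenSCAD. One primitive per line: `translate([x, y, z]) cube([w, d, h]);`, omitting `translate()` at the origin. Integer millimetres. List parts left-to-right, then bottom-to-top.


cube([40, 40, 1800]);
translate([40, 0, 280]) cube([360, 40, 40]);
translate([40, 0, 560]) cube([360, 40, 40]);
translate([40, 0, 840]) cube([360, 40, 40]);
translate([40, 0, 1120]) cube([360, 40, 40]);
translate([40, 0, 1400]) cube([360, 40, 40]);
translate([400, 0, 0]) cube([40, 40, 1800]);


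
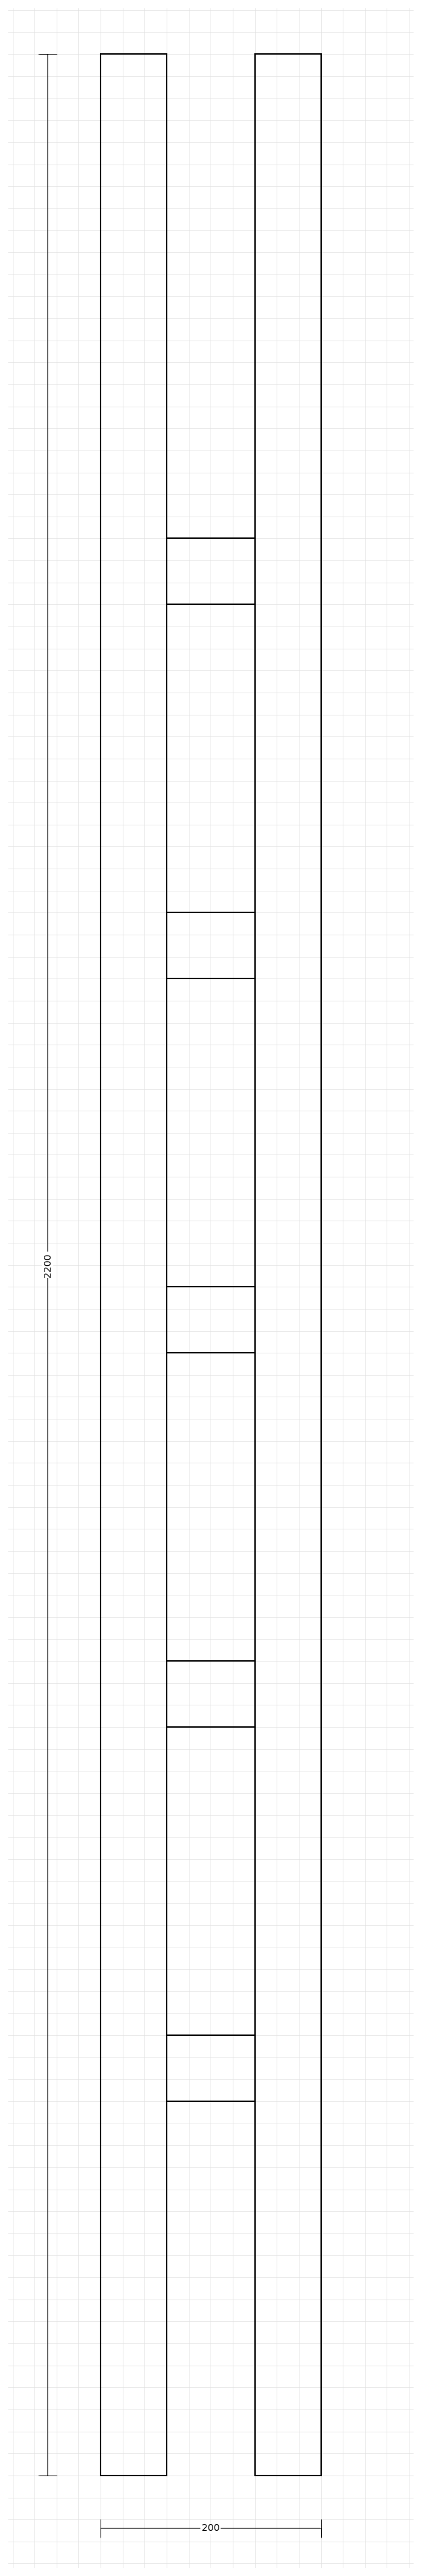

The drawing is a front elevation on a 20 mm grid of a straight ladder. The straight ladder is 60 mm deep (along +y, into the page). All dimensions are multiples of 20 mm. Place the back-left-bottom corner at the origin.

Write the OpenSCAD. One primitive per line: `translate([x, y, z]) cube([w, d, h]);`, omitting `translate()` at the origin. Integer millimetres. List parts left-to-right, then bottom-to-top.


cube([60, 60, 2200]);
translate([60, 0, 340]) cube([80, 60, 60]);
translate([60, 0, 680]) cube([80, 60, 60]);
translate([60, 0, 1020]) cube([80, 60, 60]);
translate([60, 0, 1360]) cube([80, 60, 60]);
translate([60, 0, 1700]) cube([80, 60, 60]);
translate([140, 0, 0]) cube([60, 60, 2200]);
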